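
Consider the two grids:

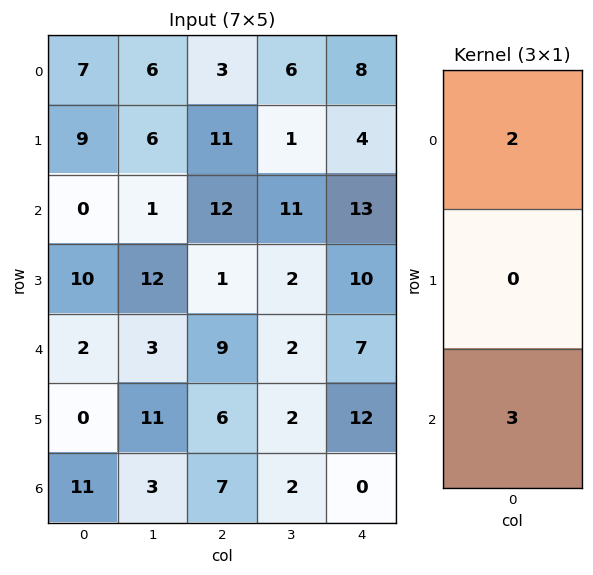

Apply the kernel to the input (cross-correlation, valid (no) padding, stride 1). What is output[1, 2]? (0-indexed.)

25

The receptive field on the input at this output position is [11 / 12 / 1]. Elementwise product with the kernel and sum: 11·2 + 1·3.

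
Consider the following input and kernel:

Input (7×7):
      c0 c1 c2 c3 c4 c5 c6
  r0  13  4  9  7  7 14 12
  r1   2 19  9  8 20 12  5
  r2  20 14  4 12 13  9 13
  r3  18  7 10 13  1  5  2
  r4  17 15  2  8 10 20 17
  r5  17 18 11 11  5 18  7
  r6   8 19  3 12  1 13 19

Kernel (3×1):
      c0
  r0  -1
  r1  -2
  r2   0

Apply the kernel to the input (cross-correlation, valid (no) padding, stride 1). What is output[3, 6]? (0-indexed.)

The receptive field on the input at this output position is [2 / 17 / 7]. Elementwise product with the kernel and sum: 2·-1 + 17·-2.

-36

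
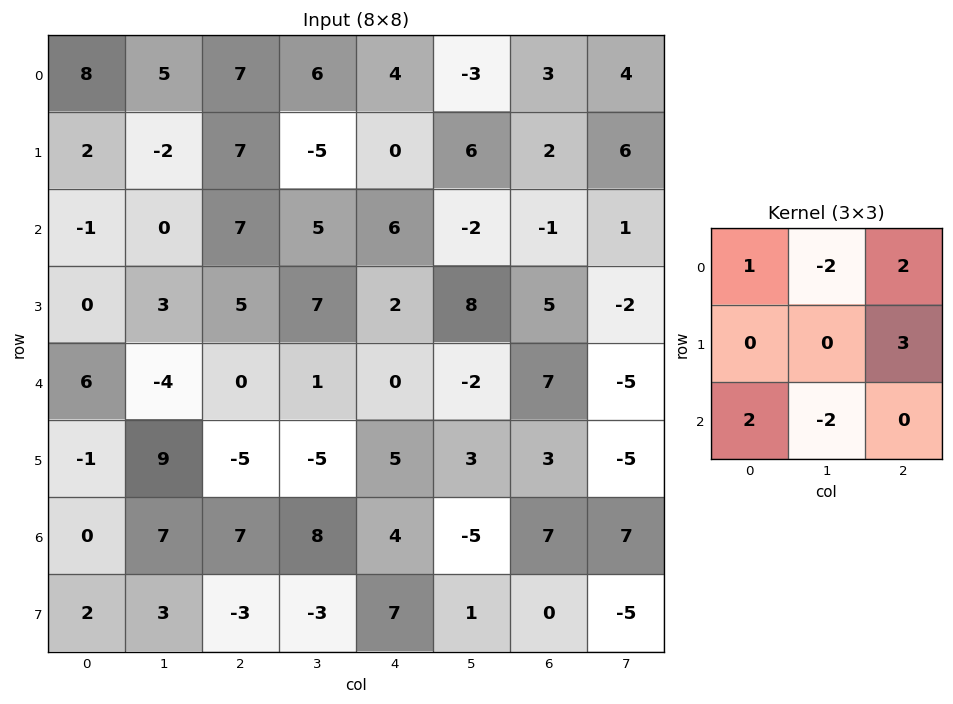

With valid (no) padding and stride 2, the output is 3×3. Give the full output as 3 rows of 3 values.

31 7 38
48 13 27
-15 11 45

Output[0,0]: The receptive field on the input at this output position is [8 5 7 / 2 -2 7 / -1 0 7]. Elementwise product with the kernel and sum: 8·1 + 5·-2 + 7·2 + 7·3 + -1·2 + 0·-2.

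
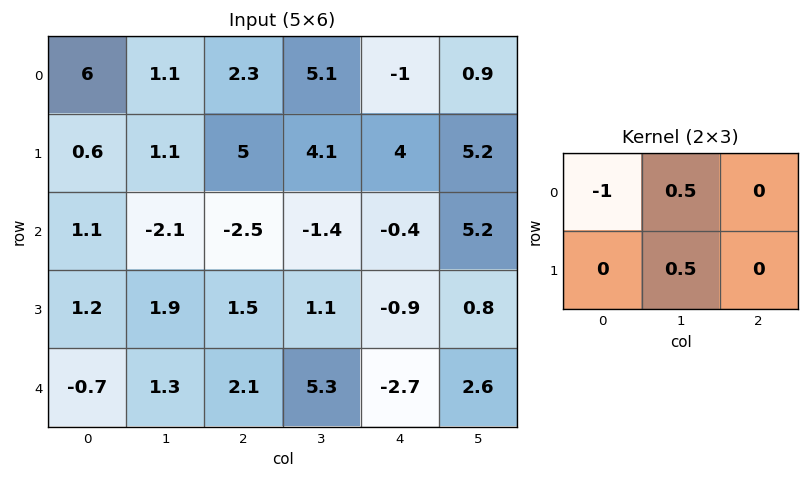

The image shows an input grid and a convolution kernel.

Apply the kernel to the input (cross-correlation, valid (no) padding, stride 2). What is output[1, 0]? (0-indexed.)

-1.2

The receptive field on the input at this output position is [1.1 -2.1 -2.5 / 1.2 1.9 1.5]. Elementwise product with the kernel and sum: 1.1·-1 + -2.1·0.5 + 1.9·0.5.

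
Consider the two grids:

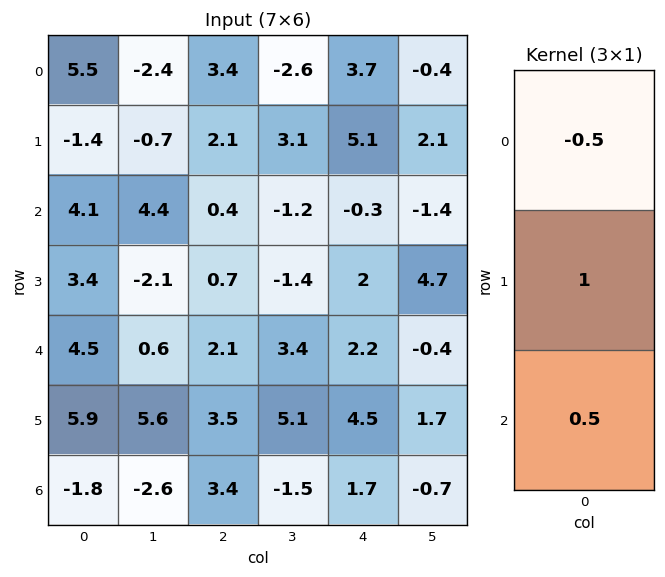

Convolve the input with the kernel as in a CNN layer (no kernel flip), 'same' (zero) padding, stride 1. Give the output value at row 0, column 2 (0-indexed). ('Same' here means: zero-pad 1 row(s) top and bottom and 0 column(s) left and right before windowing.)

4.45

The receptive field on the zero-padded input at this output position is [0 / 3.4 / 2.1]. Elementwise product with the kernel and sum: 0·-0.5 + 3.4·1 + 2.1·0.5.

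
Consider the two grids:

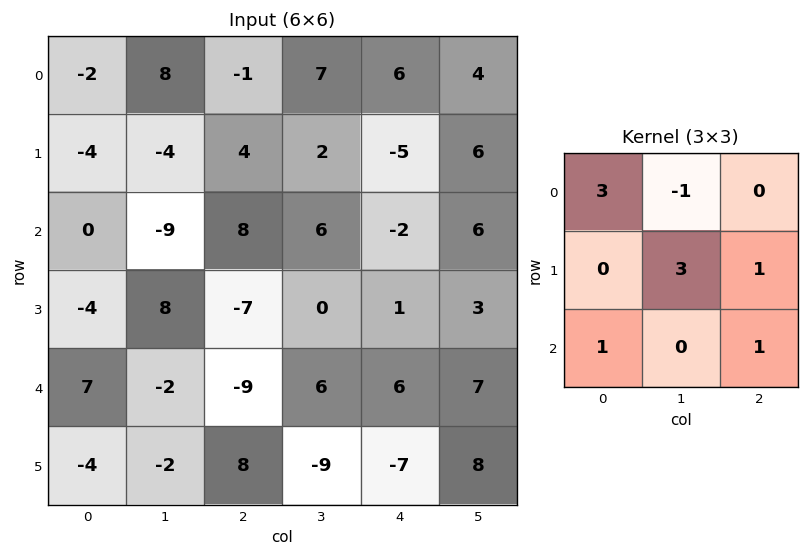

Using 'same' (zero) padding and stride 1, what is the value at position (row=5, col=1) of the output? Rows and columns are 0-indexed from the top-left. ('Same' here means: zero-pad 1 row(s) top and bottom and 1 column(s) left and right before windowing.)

The receptive field on the zero-padded input at this output position is [7 -2 -9 / -4 -2 8 / 0 0 0]. Elementwise product with the kernel and sum: 7·3 + -2·-1 + -2·3 + 8·1 + 0·1 + 0·1.

25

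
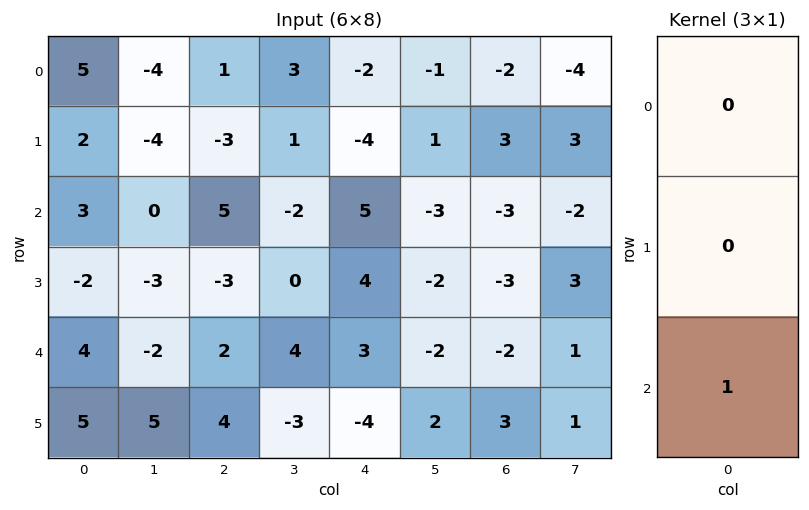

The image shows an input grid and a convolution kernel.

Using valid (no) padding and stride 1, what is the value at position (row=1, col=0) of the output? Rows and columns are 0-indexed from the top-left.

The receptive field on the input at this output position is [2 / 3 / -2]. Elementwise product with the kernel and sum: -2·1.

-2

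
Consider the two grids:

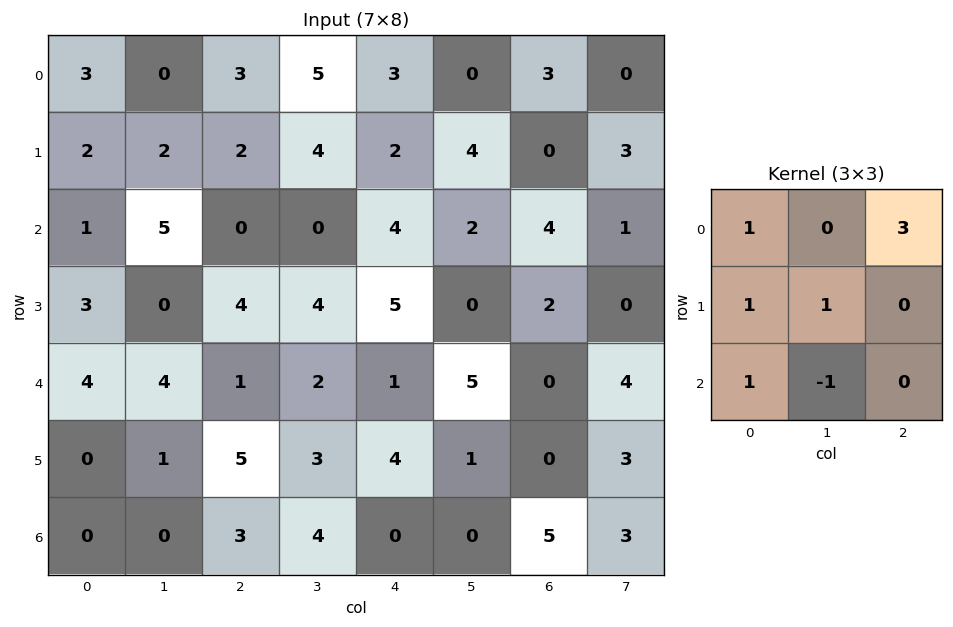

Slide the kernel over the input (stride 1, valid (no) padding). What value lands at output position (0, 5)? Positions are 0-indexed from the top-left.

2

The receptive field on the input at this output position is [0 3 0 / 4 0 3 / 2 4 1]. Elementwise product with the kernel and sum: 0·1 + 0·3 + 4·1 + 0·1 + 2·1 + 4·-1.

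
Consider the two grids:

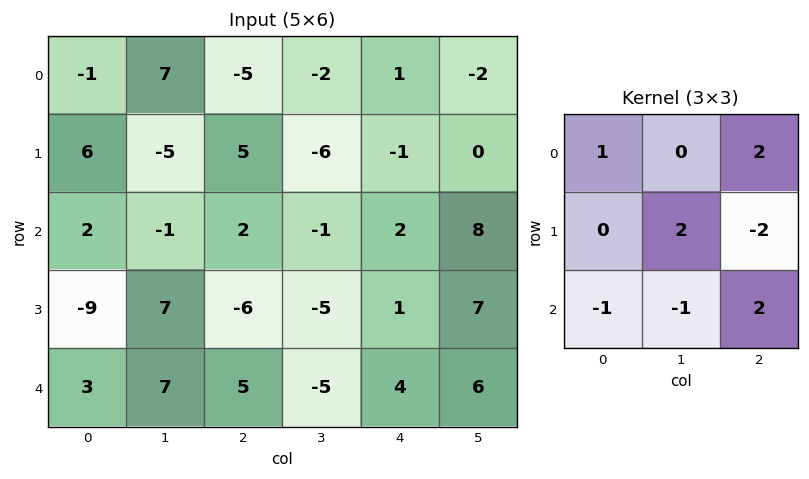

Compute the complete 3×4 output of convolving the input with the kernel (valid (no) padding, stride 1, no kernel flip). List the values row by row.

-28 22 -10 7
0 -22 10 0
32 -27 2 16

Output[0,0]: The receptive field on the input at this output position is [-1 7 -5 / 6 -5 5 / 2 -1 2]. Elementwise product with the kernel and sum: -1·1 + -5·2 + -5·2 + 5·-2 + 2·-1 + -1·-1 + 2·2.
Output[0,1]: The receptive field on the input at this output position is [7 -5 -2 / -5 5 -6 / -1 2 -1]. Elementwise product with the kernel and sum: 7·1 + -2·2 + 5·2 + -6·-2 + -1·-1 + 2·-1 + -1·2.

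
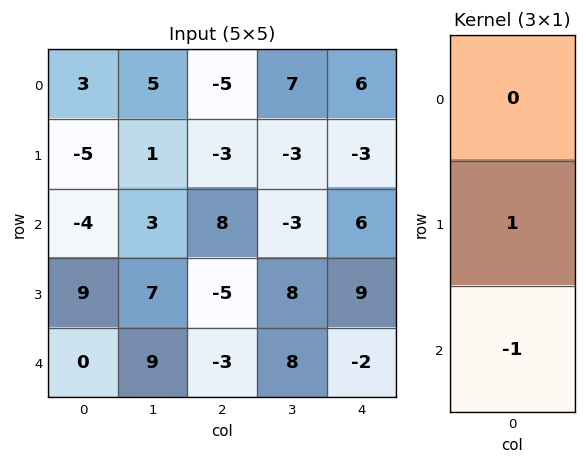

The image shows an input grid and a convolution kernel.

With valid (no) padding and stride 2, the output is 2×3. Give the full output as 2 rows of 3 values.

Output[0,0]: The receptive field on the input at this output position is [3 / -5 / -4]. Elementwise product with the kernel and sum: -5·1 + -4·-1.
Output[0,1]: The receptive field on the input at this output position is [-5 / -3 / 8]. Elementwise product with the kernel and sum: -3·1 + 8·-1.

-1 -11 -9
9 -2 11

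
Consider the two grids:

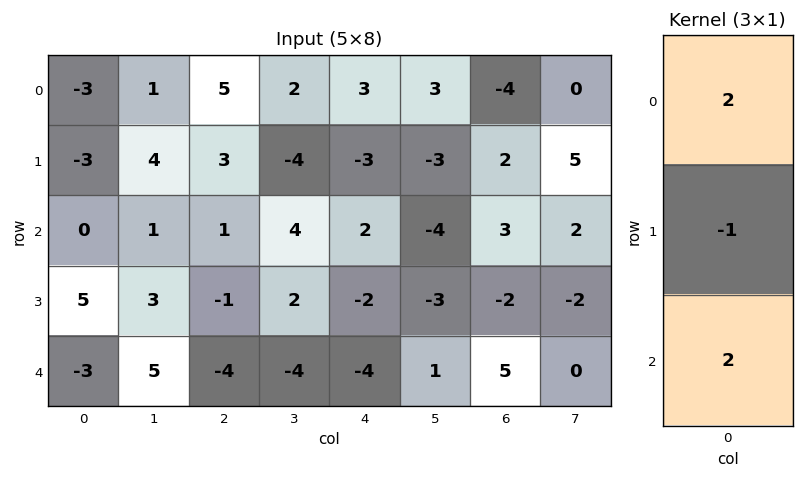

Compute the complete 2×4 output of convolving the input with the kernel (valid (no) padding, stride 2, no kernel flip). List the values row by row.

Output[0,0]: The receptive field on the input at this output position is [-3 / -3 / 0]. Elementwise product with the kernel and sum: -3·2 + -3·-1 + 0·2.

-3 9 13 -4
-11 -5 -2 18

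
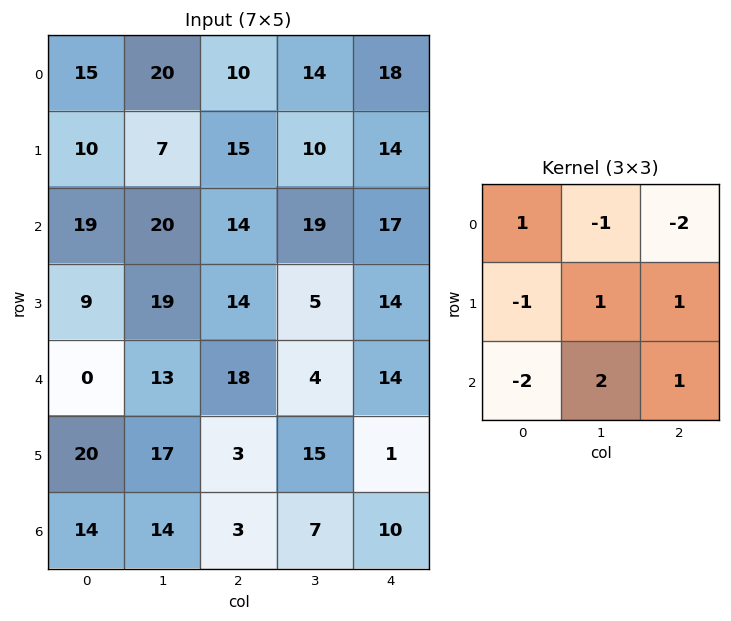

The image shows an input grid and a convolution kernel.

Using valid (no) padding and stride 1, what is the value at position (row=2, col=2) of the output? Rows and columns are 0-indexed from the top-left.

The receptive field on the input at this output position is [14 19 17 / 14 5 14 / 18 4 14]. Elementwise product with the kernel and sum: 14·1 + 19·-1 + 17·-2 + 14·-1 + 5·1 + 14·1 + 18·-2 + 4·2 + 14·1.

-48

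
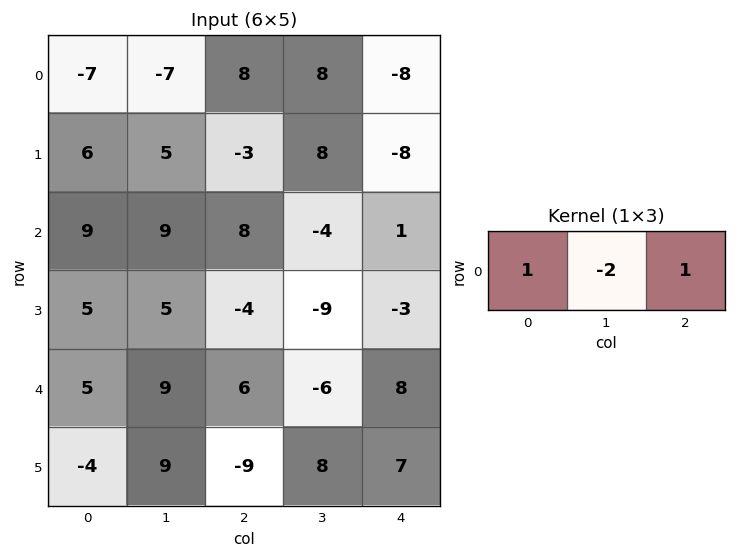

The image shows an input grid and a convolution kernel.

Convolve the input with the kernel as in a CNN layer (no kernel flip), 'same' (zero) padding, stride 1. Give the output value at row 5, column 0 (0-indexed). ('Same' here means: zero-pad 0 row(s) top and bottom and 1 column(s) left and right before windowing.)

17

The receptive field on the zero-padded input at this output position is [0 -4 9]. Elementwise product with the kernel and sum: 0·1 + -4·-2 + 9·1.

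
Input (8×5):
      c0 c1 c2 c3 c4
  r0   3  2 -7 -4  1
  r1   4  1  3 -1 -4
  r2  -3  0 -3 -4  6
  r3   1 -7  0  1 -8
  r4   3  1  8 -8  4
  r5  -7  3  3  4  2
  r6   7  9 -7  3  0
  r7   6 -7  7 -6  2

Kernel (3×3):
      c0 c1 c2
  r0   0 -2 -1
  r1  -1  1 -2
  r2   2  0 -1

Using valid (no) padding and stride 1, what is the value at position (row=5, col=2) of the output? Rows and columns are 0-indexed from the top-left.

The receptive field on the input at this output position is [3 4 2 / -7 3 0 / 7 -6 2]. Elementwise product with the kernel and sum: 4·-2 + 2·-1 + -7·-1 + 3·1 + 0·-2 + 7·2 + 2·-1.

12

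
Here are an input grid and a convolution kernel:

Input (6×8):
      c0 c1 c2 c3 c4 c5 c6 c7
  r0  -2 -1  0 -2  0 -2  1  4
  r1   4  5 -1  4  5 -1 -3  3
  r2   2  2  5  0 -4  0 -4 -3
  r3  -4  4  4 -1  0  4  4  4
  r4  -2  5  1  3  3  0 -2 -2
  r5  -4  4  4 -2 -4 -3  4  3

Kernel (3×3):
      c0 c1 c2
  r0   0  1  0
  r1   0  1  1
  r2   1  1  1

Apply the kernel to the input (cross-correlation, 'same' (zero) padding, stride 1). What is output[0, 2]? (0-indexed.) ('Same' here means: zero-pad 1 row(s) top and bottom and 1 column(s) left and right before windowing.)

6

The receptive field on the zero-padded input at this output position is [0 0 0 / -1 0 -2 / 5 -1 4]. Elementwise product with the kernel and sum: 0·1 + 0·1 + -2·1 + 5·1 + -1·1 + 4·1.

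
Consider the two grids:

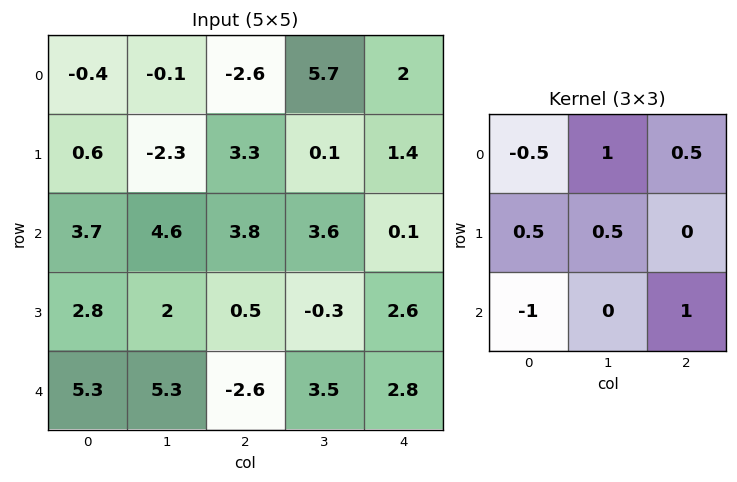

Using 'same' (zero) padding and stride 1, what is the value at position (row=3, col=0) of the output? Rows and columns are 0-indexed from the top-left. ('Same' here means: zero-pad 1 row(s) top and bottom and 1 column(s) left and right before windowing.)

The receptive field on the zero-padded input at this output position is [0 3.7 4.6 / 0 2.8 2 / 0 5.3 5.3]. Elementwise product with the kernel and sum: 0·-0.5 + 3.7·1 + 4.6·0.5 + 0·0.5 + 2.8·0.5 + 0·-1 + 5.3·1.

12.7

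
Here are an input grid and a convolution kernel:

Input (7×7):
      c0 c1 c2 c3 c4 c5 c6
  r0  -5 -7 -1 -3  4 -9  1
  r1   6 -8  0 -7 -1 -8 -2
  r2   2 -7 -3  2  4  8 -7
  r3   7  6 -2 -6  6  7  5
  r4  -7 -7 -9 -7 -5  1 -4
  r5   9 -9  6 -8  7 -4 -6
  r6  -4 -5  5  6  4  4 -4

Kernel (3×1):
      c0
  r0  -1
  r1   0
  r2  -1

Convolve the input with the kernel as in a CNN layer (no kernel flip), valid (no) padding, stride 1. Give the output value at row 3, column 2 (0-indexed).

-4

The receptive field on the input at this output position is [-2 / -9 / 6]. Elementwise product with the kernel and sum: -2·-1 + 6·-1.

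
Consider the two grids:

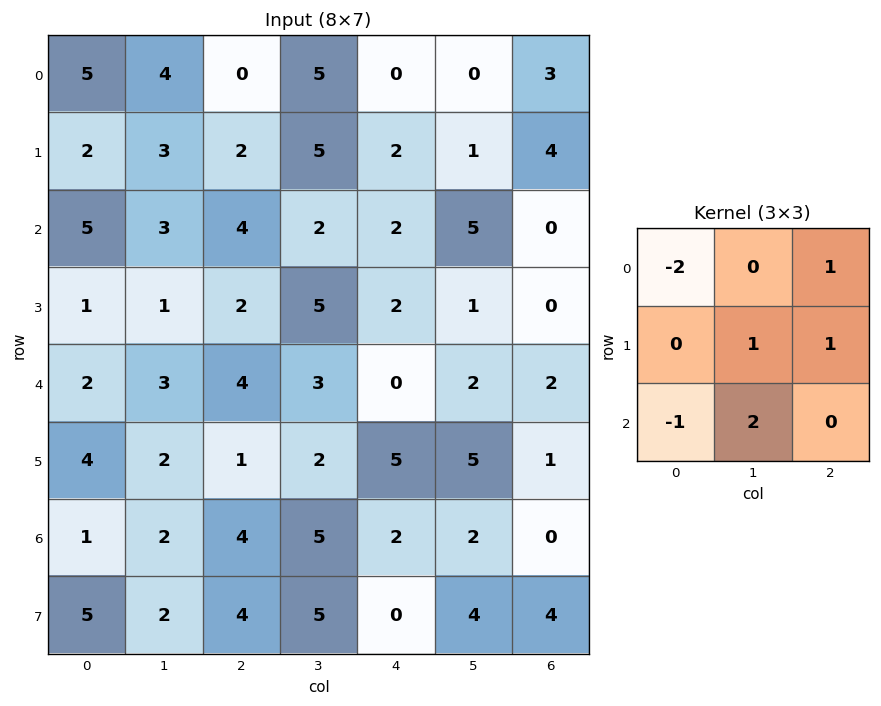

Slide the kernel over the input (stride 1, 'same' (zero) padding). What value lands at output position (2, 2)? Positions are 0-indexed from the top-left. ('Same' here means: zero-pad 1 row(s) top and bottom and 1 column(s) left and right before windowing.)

The receptive field on the zero-padded input at this output position is [3 2 5 / 3 4 2 / 1 2 5]. Elementwise product with the kernel and sum: 3·-2 + 5·1 + 4·1 + 2·1 + 1·-1 + 2·2.

8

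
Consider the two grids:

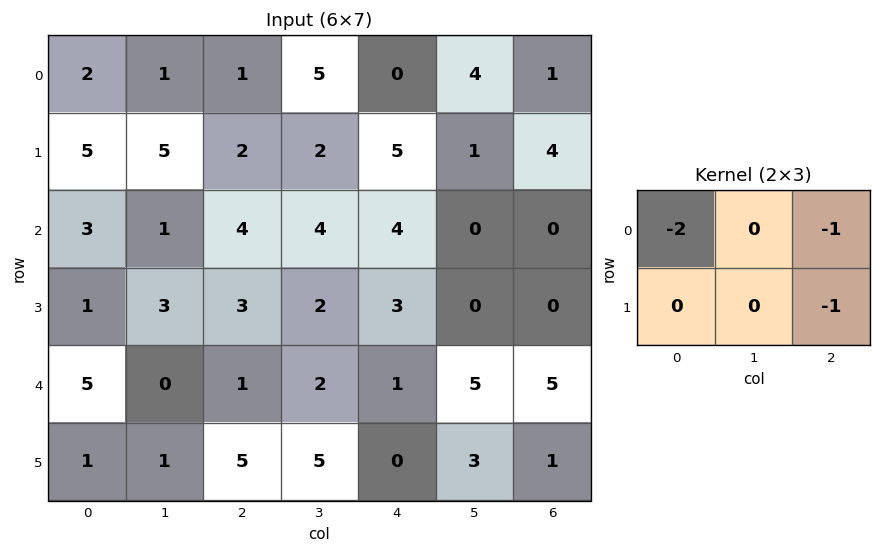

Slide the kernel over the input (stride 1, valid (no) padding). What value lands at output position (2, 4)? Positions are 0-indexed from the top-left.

The receptive field on the input at this output position is [4 0 0 / 3 0 0]. Elementwise product with the kernel and sum: 4·-2 + 0·-1 + 0·-1.

-8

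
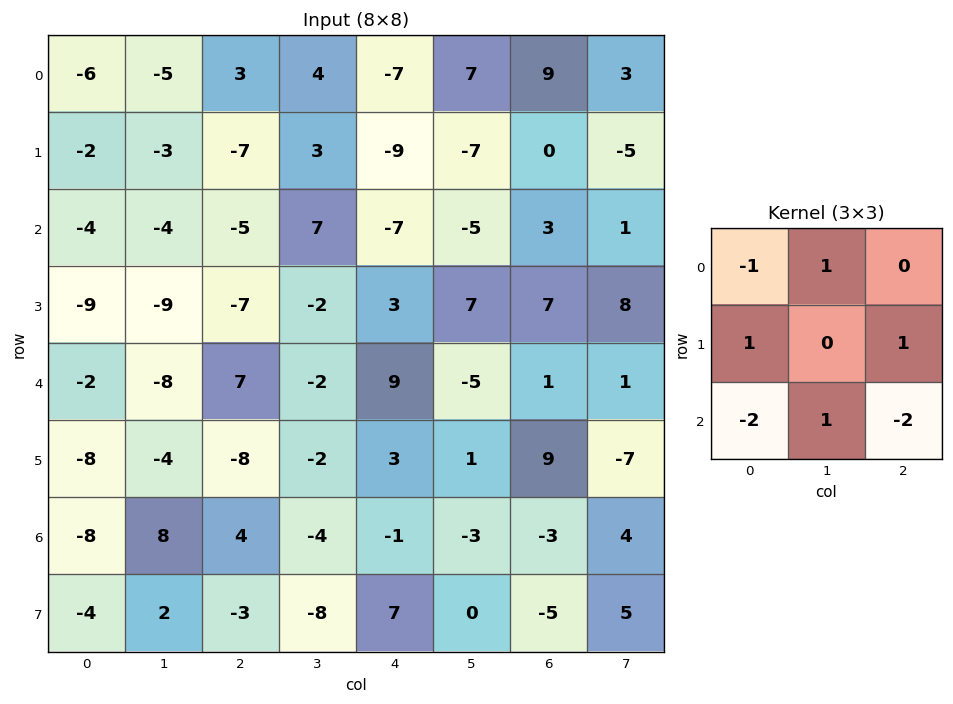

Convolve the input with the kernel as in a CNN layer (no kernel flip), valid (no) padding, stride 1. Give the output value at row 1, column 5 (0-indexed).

The receptive field on the input at this output position is [-7 0 -5 / -5 3 1 / 7 7 8]. Elementwise product with the kernel and sum: -7·-1 + 0·1 + -5·1 + 1·1 + 7·-2 + 7·1 + 8·-2.

-20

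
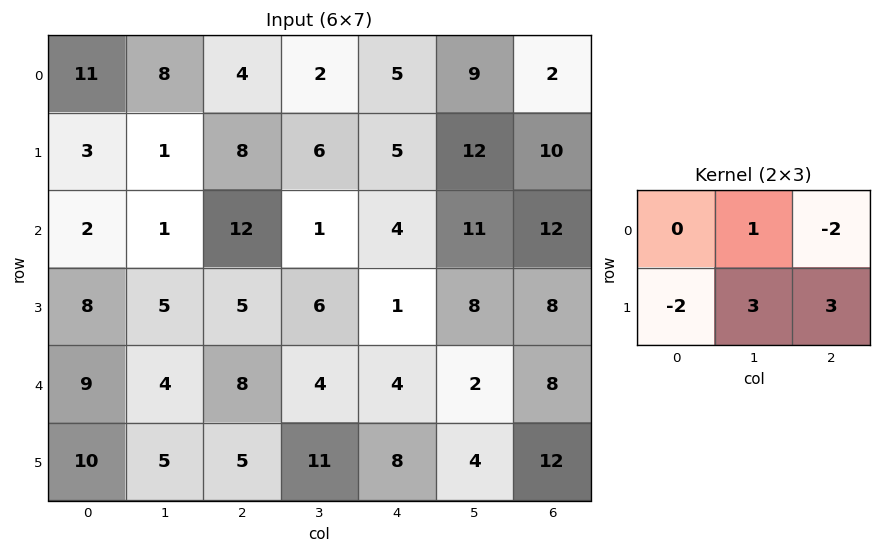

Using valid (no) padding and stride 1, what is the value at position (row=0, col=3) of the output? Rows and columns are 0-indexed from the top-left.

26

The receptive field on the input at this output position is [2 5 9 / 6 5 12]. Elementwise product with the kernel and sum: 5·1 + 9·-2 + 6·-2 + 5·3 + 12·3.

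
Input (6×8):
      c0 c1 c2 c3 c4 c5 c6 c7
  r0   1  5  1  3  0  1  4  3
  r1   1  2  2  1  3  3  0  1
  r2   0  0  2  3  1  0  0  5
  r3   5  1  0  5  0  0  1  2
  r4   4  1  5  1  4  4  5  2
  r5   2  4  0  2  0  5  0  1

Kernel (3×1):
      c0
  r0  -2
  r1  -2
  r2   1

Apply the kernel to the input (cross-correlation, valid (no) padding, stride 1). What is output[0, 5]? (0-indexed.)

-8

The receptive field on the input at this output position is [1 / 3 / 0]. Elementwise product with the kernel and sum: 1·-2 + 3·-2 + 0·1.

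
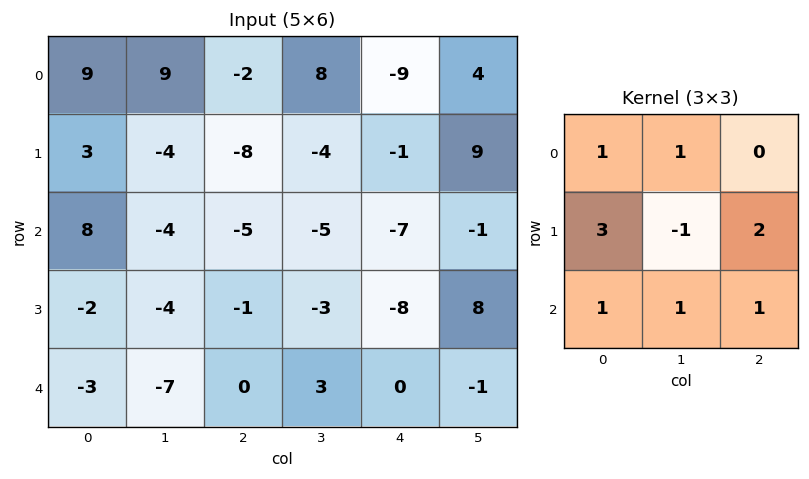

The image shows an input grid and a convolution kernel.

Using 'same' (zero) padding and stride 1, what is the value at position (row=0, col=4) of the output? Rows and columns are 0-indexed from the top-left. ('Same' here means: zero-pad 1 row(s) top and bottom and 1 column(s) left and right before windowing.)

The receptive field on the zero-padded input at this output position is [0 0 0 / 8 -9 4 / -4 -1 9]. Elementwise product with the kernel and sum: 0·1 + 0·1 + 8·3 + -9·-1 + 4·2 + -4·1 + -1·1 + 9·1.

45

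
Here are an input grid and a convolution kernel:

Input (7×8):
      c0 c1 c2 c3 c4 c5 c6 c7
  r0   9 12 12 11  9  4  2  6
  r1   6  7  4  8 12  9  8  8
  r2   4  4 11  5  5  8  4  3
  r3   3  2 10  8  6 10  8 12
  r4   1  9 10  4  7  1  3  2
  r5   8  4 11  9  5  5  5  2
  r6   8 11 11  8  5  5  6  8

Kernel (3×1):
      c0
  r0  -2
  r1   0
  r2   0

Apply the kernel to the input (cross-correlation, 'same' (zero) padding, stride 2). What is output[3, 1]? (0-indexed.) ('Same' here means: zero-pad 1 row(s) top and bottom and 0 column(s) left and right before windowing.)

The receptive field on the zero-padded input at this output position is [11 / 11 / 0]. Elementwise product with the kernel and sum: 11·-2.

-22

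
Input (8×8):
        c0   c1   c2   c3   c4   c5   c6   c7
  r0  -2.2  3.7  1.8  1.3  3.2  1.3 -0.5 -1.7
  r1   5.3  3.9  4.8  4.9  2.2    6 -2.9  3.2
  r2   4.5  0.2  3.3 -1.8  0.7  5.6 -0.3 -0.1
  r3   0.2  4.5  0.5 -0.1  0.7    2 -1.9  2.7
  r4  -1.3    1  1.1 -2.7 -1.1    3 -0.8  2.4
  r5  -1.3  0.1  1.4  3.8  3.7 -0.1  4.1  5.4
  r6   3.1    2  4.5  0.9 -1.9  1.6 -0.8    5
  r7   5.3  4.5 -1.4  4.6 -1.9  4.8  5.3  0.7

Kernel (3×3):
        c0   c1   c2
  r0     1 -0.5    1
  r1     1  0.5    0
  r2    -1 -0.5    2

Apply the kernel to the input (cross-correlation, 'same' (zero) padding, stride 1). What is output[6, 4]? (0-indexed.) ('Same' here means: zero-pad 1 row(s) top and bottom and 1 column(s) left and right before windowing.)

7.75

The receptive field on the zero-padded input at this output position is [3.8 3.7 -0.1 / 0.9 -1.9 1.6 / 4.6 -1.9 4.8]. Elementwise product with the kernel and sum: 3.8·1 + 3.7·-0.5 + -0.1·1 + 0.9·1 + -1.9·0.5 + 4.6·-1 + -1.9·-0.5 + 4.8·2.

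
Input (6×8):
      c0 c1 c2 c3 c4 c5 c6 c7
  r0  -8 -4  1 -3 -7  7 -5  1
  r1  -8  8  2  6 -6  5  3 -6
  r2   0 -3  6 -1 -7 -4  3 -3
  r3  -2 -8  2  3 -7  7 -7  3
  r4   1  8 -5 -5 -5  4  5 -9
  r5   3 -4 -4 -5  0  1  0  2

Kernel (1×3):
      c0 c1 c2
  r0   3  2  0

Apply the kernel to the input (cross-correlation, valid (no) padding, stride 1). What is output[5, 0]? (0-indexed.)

The receptive field on the input at this output position is [3 -4 -4]. Elementwise product with the kernel and sum: 3·3 + -4·2.

1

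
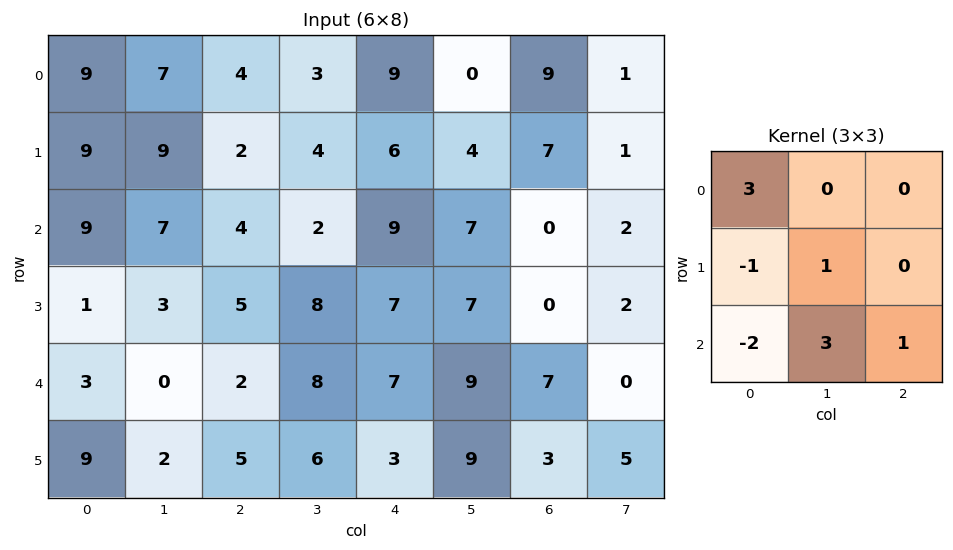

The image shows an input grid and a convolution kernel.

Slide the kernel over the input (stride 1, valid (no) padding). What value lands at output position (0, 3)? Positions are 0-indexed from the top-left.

The receptive field on the input at this output position is [3 9 0 / 4 6 4 / 2 9 7]. Elementwise product with the kernel and sum: 3·3 + 4·-1 + 6·1 + 2·-2 + 9·3 + 7·1.

41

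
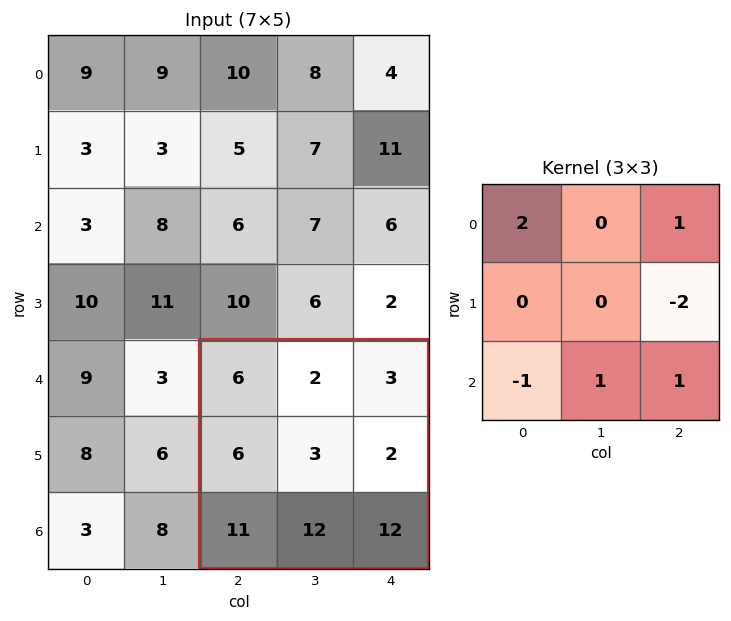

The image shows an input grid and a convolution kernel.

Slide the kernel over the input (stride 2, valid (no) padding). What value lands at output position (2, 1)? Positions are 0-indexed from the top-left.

The receptive field on the input at this output position is [6 2 3 / 6 3 2 / 11 12 12]. Elementwise product with the kernel and sum: 6·2 + 3·1 + 2·-2 + 11·-1 + 12·1 + 12·1.

24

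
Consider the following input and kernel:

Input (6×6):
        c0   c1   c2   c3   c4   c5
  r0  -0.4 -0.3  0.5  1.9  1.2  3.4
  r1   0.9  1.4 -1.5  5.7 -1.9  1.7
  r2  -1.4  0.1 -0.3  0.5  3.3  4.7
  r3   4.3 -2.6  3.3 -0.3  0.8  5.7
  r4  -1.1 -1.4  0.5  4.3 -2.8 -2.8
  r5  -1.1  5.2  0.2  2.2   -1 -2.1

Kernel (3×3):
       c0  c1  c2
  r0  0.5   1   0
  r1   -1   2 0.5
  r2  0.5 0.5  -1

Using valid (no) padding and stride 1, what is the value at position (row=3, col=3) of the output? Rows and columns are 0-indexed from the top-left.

-7.95

The receptive field on the input at this output position is [-0.3 0.8 5.7 / 4.3 -2.8 -2.8 / 2.2 -1 -2.1]. Elementwise product with the kernel and sum: -0.3·0.5 + 0.8·1 + 4.3·-1 + -2.8·2 + -2.8·0.5 + 2.2·0.5 + -1·0.5 + -2.1·-1.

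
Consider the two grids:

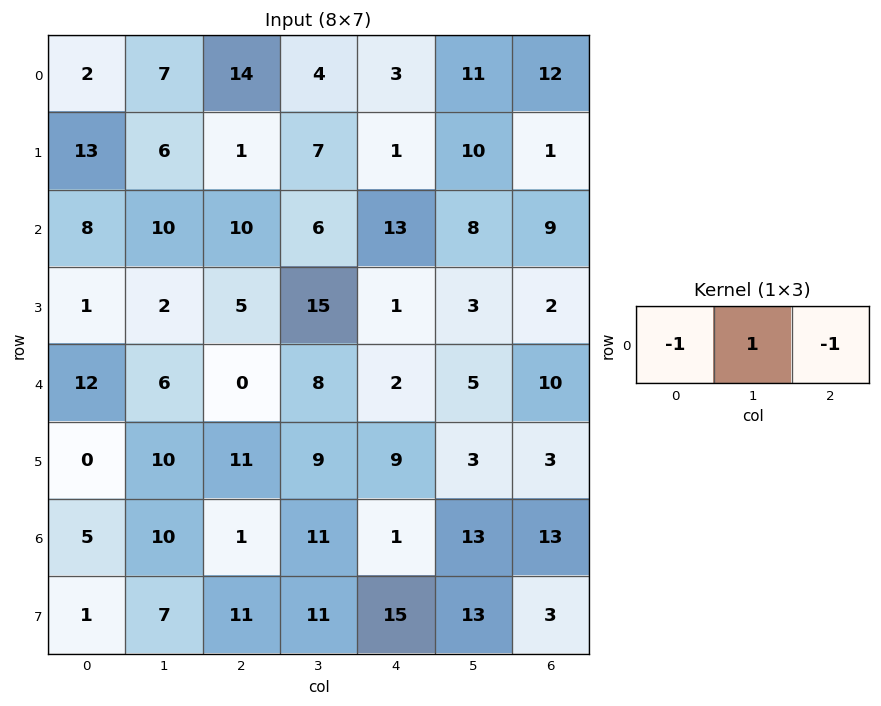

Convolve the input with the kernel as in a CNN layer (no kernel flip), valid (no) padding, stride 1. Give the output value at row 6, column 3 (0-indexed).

The receptive field on the input at this output position is [11 1 13]. Elementwise product with the kernel and sum: 11·-1 + 1·1 + 13·-1.

-23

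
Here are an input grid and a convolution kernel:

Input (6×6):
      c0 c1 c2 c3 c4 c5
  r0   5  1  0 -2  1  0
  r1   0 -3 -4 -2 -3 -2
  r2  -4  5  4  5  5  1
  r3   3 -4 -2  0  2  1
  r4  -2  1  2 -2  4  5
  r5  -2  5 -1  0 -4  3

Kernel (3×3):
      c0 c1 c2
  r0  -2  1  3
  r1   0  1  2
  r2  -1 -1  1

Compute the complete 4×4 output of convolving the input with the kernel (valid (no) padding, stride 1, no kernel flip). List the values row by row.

Output[0,0]: The receptive field on the input at this output position is [5 1 0 / 0 -3 -4 / -4 5 4]. Elementwise product with the kernel and sum: 5·-2 + 1·1 + 0·3 + -3·1 + -4·2 + -4·-1 + 5·-1 + 4·1.

-17 -20 -11 -11
-3 16 16 1
20 2 20 5
-15 0 13 26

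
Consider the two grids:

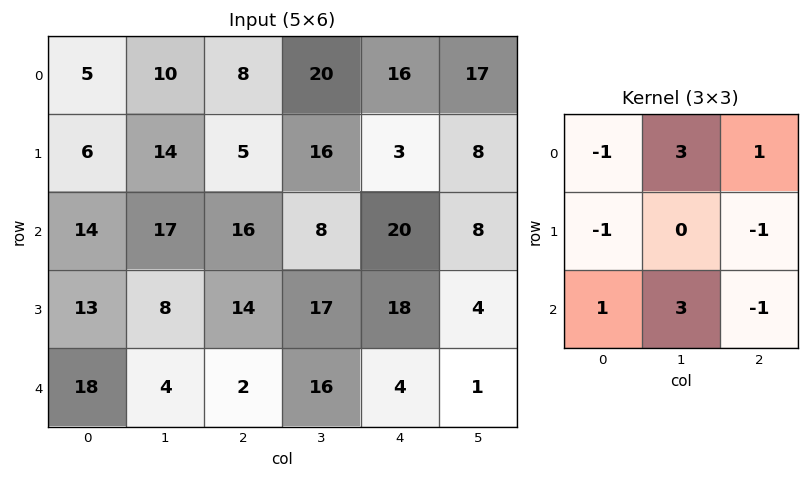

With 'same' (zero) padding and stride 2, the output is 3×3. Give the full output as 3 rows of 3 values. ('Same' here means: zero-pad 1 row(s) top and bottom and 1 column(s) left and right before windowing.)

Output[0,0]: The receptive field on the zero-padded input at this output position is [0 0 0 / 0 5 10 / 0 6 14]. Elementwise product with the kernel and sum: 0·-1 + 0·3 + 0·1 + 0·-1 + 10·-1 + 0·1 + 6·3 + 14·-1.
Output[0,1]: The receptive field on the zero-padded input at this output position is [0 0 0 / 10 8 20 / 14 5 16]. Elementwise product with the kernel and sum: 0·-1 + 0·3 + 0·1 + 10·-1 + 20·-1 + 14·1 + 5·3 + 16·-1.

-6 -17 -20
46 25 52
43 31 24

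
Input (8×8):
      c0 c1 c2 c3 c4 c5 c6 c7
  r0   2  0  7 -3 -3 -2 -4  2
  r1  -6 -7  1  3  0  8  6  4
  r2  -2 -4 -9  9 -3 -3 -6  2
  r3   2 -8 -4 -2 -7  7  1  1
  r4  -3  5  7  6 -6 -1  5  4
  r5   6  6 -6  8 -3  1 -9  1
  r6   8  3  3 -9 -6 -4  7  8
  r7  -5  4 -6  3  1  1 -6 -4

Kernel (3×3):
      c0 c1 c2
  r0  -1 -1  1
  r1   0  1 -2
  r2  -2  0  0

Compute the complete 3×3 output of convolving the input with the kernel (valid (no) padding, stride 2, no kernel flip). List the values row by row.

0 14 3
3 -5 17
7 -11 43

Output[0,0]: The receptive field on the input at this output position is [2 0 7 / -6 -7 1 / -2 -4 -9]. Elementwise product with the kernel and sum: 2·-1 + 0·-1 + 7·1 + -7·1 + 1·-2 + -2·-2.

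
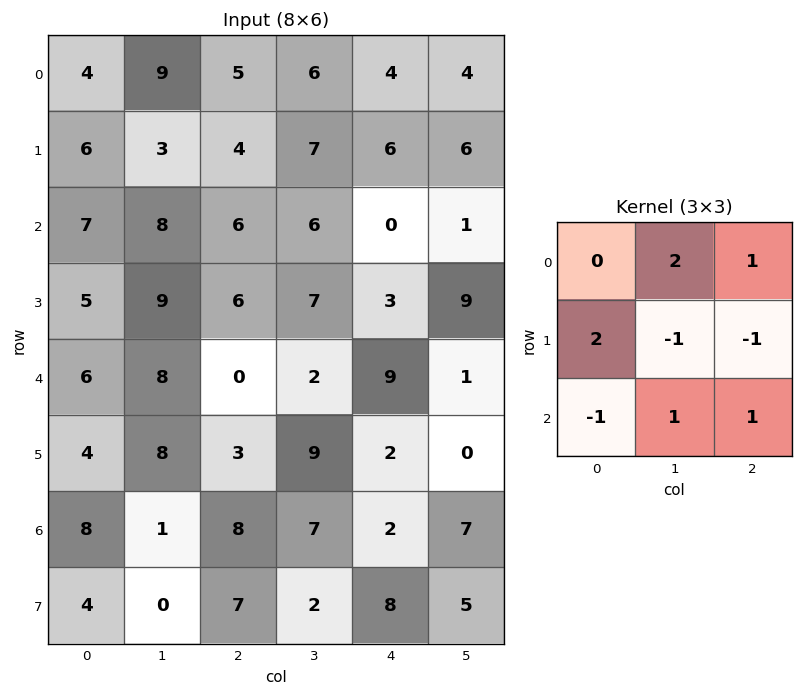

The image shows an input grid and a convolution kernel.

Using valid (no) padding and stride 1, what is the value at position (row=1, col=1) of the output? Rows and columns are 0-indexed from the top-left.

23

The receptive field on the input at this output position is [3 4 7 / 8 6 6 / 9 6 7]. Elementwise product with the kernel and sum: 4·2 + 7·1 + 8·2 + 6·-1 + 6·-1 + 9·-1 + 6·1 + 7·1.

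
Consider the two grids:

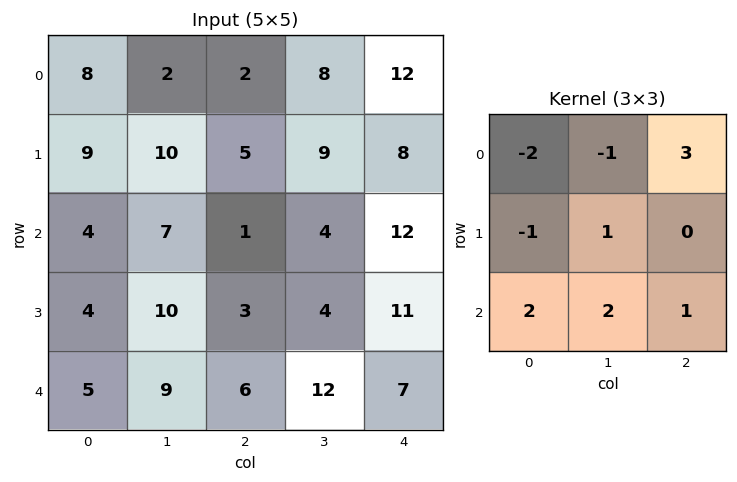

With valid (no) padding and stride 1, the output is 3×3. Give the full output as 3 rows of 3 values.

Output[0,0]: The receptive field on the input at this output position is [8 2 2 / 9 10 5 / 4 7 1]. Elementwise product with the kernel and sum: 8·-2 + 2·-1 + 2·3 + 9·-1 + 10·1 + 4·2 + 7·2 + 1·1.

12 33 50
21 26 33
28 32 74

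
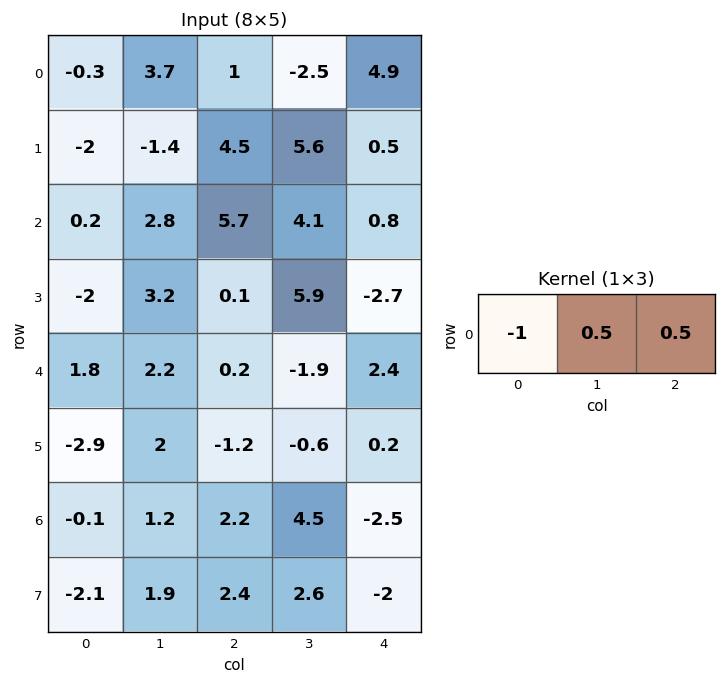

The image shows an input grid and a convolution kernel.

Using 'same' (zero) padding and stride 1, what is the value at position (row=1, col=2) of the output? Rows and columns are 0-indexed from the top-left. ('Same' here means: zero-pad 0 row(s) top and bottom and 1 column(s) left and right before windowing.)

6.45

The receptive field on the zero-padded input at this output position is [-1.4 4.5 5.6]. Elementwise product with the kernel and sum: -1.4·-1 + 4.5·0.5 + 5.6·0.5.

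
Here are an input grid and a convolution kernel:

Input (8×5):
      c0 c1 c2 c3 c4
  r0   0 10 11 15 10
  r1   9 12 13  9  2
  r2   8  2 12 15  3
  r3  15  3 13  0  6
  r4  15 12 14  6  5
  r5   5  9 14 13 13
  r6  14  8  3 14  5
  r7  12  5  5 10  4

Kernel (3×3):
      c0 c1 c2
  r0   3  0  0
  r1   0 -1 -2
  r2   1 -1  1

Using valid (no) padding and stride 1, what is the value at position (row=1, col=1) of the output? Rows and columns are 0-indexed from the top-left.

The receptive field on the input at this output position is [12 13 9 / 2 12 15 / 3 13 0]. Elementwise product with the kernel and sum: 12·3 + 12·-1 + 15·-2 + 3·1 + 13·-1 + 0·1.

-16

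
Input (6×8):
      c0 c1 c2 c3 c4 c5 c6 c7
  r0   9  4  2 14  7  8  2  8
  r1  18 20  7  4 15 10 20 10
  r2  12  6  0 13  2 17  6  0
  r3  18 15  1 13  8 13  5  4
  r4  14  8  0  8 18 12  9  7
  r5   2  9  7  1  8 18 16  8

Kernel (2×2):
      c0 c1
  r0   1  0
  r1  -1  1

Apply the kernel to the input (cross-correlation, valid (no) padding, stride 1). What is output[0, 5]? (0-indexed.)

The receptive field on the input at this output position is [8 2 / 10 20]. Elementwise product with the kernel and sum: 8·1 + 10·-1 + 20·1.

18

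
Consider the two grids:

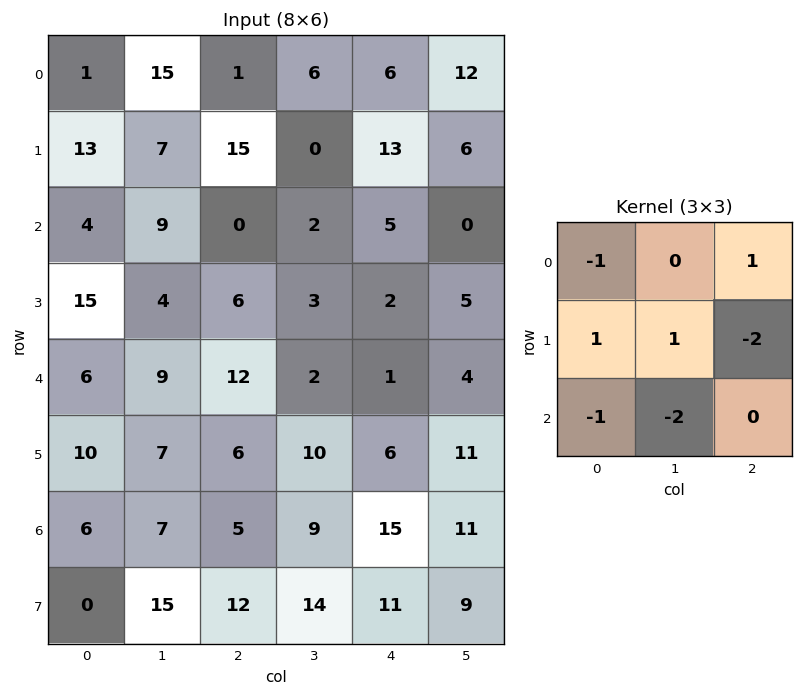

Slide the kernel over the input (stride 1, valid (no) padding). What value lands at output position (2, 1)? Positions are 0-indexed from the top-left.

-36

The receptive field on the input at this output position is [9 0 2 / 4 6 3 / 9 12 2]. Elementwise product with the kernel and sum: 9·-1 + 2·1 + 4·1 + 6·1 + 3·-2 + 9·-1 + 12·-2.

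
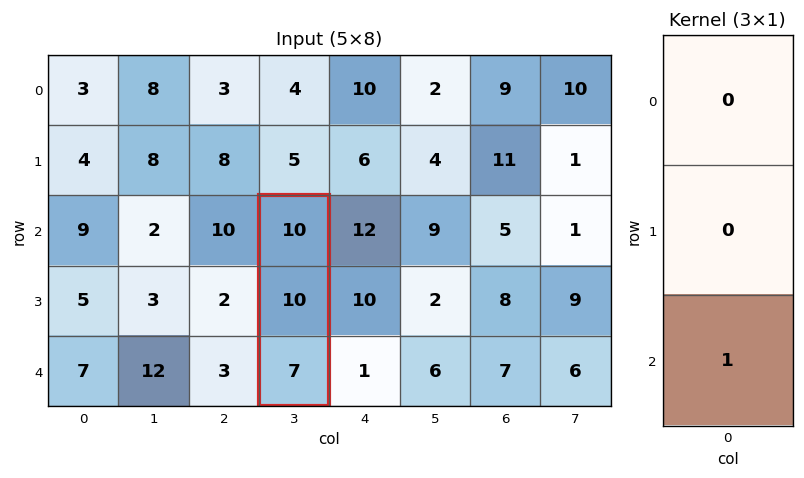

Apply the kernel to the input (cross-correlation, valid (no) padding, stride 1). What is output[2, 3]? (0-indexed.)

7

The receptive field on the input at this output position is [10 / 10 / 7]. Elementwise product with the kernel and sum: 7·1.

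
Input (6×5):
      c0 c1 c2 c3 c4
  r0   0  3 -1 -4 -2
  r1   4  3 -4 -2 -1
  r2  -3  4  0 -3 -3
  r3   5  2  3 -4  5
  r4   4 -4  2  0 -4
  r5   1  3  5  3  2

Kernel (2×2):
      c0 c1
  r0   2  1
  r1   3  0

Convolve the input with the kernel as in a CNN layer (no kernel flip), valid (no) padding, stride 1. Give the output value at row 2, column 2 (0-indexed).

The receptive field on the input at this output position is [0 -3 / 3 -4]. Elementwise product with the kernel and sum: 0·2 + -3·1 + 3·3.

6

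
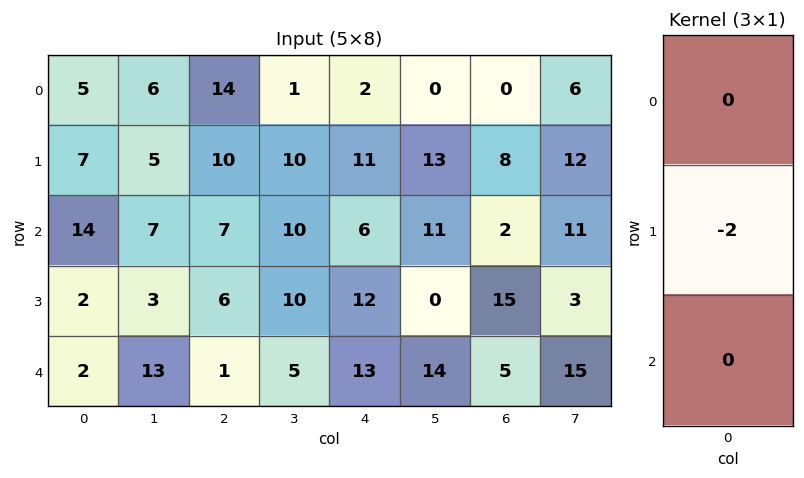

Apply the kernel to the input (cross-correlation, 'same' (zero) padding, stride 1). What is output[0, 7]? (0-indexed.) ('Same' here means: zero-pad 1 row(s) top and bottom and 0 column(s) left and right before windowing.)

-12

The receptive field on the zero-padded input at this output position is [0 / 6 / 12]. Elementwise product with the kernel and sum: 6·-2.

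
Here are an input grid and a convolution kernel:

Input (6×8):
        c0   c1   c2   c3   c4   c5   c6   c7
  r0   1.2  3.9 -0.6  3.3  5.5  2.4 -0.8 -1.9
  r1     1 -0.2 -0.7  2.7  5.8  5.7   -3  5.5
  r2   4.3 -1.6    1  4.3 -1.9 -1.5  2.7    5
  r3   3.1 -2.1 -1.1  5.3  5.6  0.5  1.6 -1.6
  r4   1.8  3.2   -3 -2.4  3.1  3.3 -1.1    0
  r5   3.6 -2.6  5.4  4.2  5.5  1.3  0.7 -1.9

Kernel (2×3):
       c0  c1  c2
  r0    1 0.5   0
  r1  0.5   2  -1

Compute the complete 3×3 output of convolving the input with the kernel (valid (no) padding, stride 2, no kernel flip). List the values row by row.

3.95 0.3 24
1.95 7.6 -0.45
-5.4 1.4 9.4

Output[0,0]: The receptive field on the input at this output position is [1.2 3.9 -0.6 / 1 -0.2 -0.7]. Elementwise product with the kernel and sum: 1.2·1 + 3.9·0.5 + 1·0.5 + -0.2·2 + -0.7·-1.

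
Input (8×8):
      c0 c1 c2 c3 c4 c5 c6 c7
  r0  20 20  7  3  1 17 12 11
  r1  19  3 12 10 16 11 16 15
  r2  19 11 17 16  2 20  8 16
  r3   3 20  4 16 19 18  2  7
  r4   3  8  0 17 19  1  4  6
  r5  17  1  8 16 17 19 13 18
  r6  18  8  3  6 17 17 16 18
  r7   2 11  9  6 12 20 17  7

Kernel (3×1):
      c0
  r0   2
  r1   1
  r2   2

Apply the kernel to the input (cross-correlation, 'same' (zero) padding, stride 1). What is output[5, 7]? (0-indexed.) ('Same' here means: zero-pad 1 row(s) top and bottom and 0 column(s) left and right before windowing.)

66

The receptive field on the zero-padded input at this output position is [6 / 18 / 18]. Elementwise product with the kernel and sum: 6·2 + 18·1 + 18·2.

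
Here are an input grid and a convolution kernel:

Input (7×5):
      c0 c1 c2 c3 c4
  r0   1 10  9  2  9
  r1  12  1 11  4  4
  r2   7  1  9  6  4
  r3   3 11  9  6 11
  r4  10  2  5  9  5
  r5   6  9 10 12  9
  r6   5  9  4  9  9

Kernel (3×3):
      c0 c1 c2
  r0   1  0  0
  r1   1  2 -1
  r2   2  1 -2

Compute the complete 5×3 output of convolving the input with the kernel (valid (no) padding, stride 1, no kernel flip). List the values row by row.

Output[0,0]: The receptive field on the input at this output position is [1 10 9 / 12 1 11 / 7 1 9]. Elementwise product with the kernel and sum: 1·1 + 12·1 + 1·2 + 11·-1 + 7·2 + 1·1 + 9·-2.
Output[0,1]: The receptive field on the input at this output position is [10 9 2 / 1 11 4 / 1 9 6]. Elementwise product with the kernel and sum: 10·1 + 1·1 + 11·2 + 4·-1 + 1·2 + 9·1 + 6·-2.

1 28 40
11 33 30
35 15 28
13 18 41
35 23 29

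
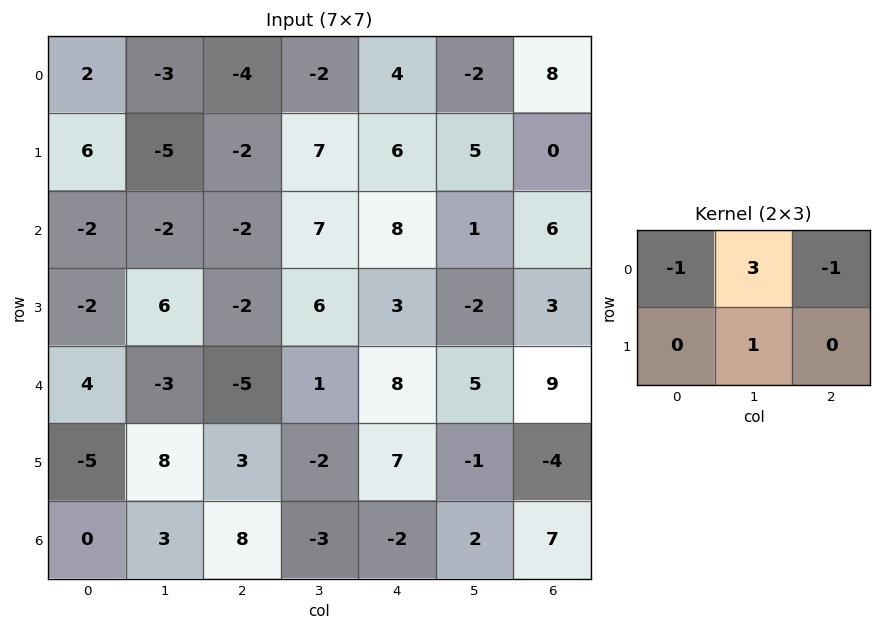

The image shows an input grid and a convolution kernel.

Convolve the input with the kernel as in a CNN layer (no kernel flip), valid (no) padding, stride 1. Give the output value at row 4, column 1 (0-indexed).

-10

The receptive field on the input at this output position is [-3 -5 1 / 8 3 -2]. Elementwise product with the kernel and sum: -3·-1 + -5·3 + 1·-1 + 3·1.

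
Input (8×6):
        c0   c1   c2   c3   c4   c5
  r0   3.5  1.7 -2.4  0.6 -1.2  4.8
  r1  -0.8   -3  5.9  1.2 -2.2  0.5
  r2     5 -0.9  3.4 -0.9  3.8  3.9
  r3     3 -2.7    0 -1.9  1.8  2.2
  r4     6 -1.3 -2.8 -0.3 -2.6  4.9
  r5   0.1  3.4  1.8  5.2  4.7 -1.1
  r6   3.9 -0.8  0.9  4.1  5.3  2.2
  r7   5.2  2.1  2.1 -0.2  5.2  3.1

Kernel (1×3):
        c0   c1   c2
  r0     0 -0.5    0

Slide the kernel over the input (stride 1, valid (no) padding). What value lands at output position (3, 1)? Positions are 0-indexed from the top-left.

The receptive field on the input at this output position is [-2.7 0 -1.9]. Elementwise product with the kernel and sum: 0·-0.5.

0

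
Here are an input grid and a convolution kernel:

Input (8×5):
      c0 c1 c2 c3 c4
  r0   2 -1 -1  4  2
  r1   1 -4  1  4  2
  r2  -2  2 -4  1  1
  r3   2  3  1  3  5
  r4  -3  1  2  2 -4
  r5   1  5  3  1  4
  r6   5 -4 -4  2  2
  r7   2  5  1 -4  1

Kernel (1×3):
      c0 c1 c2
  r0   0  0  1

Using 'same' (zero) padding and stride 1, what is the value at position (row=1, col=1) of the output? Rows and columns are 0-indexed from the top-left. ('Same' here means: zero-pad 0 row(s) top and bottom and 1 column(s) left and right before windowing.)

The receptive field on the zero-padded input at this output position is [1 -4 1]. Elementwise product with the kernel and sum: 1·1.

1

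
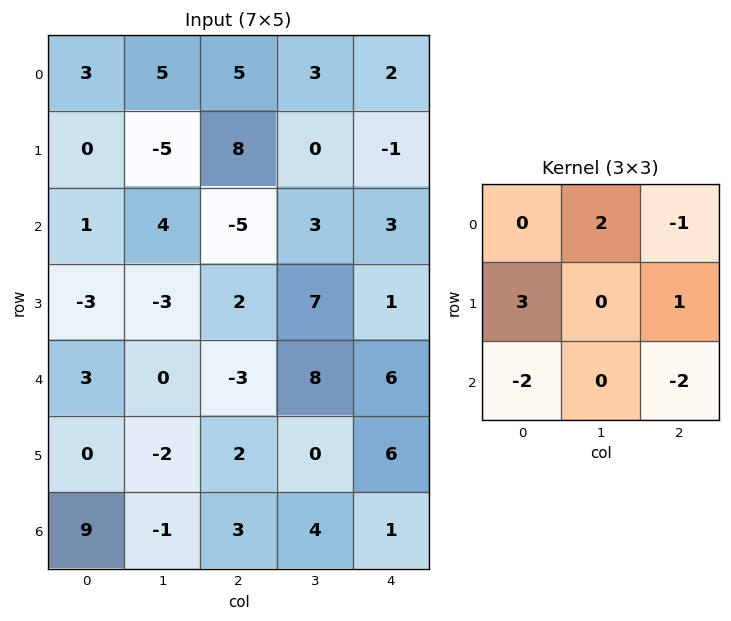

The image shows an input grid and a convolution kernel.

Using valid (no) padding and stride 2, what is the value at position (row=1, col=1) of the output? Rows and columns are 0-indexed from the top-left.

4

The receptive field on the input at this output position is [-5 3 3 / 2 7 1 / -3 8 6]. Elementwise product with the kernel and sum: 3·2 + 3·-1 + 2·3 + 1·1 + -3·-2 + 6·-2.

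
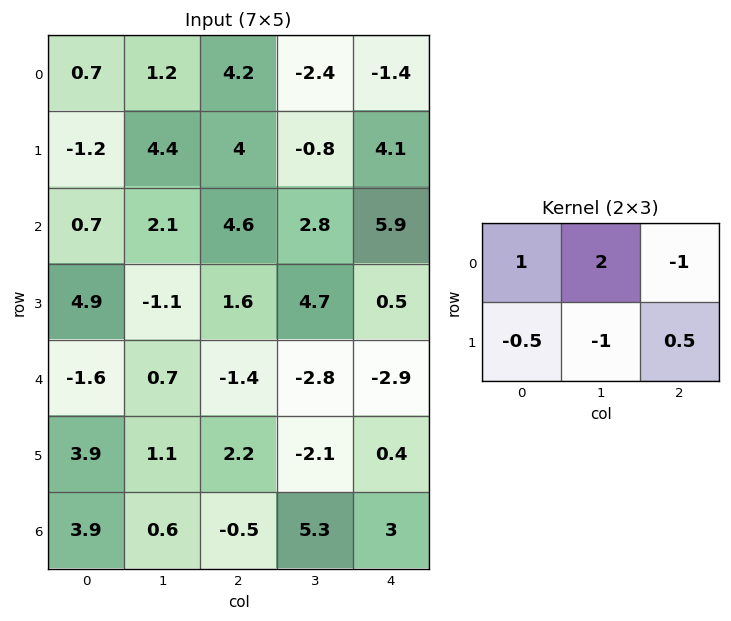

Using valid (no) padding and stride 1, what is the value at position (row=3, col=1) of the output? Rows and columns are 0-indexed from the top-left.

-2.95

The receptive field on the input at this output position is [-1.1 1.6 4.7 / 0.7 -1.4 -2.8]. Elementwise product with the kernel and sum: -1.1·1 + 1.6·2 + 4.7·-1 + 0.7·-0.5 + -1.4·-1 + -2.8·0.5.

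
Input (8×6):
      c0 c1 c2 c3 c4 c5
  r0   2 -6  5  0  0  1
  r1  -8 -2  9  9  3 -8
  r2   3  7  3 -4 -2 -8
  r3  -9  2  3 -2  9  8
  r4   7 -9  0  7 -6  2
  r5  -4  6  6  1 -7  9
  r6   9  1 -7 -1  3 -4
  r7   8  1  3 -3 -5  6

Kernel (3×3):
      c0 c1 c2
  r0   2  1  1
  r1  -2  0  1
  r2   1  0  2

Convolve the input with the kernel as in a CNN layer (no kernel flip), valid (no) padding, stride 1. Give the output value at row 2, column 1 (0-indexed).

12

The receptive field on the input at this output position is [7 3 -4 / 2 3 -2 / -9 0 7]. Elementwise product with the kernel and sum: 7·2 + 3·1 + -4·1 + 2·-2 + -2·1 + -9·1 + 7·2.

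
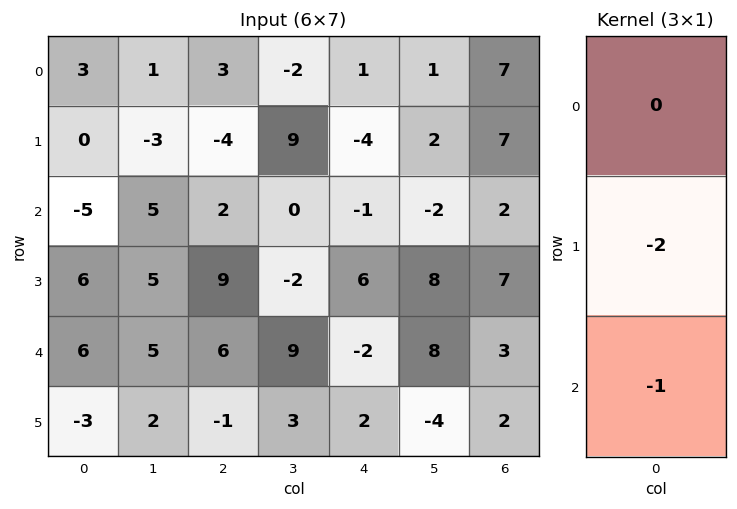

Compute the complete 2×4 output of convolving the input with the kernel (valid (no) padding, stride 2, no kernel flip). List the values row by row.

Output[0,0]: The receptive field on the input at this output position is [3 / 0 / -5]. Elementwise product with the kernel and sum: 0·-2 + -5·-1.
Output[0,1]: The receptive field on the input at this output position is [3 / -4 / 2]. Elementwise product with the kernel and sum: -4·-2 + 2·-1.

5 6 9 -16
-18 -24 -10 -17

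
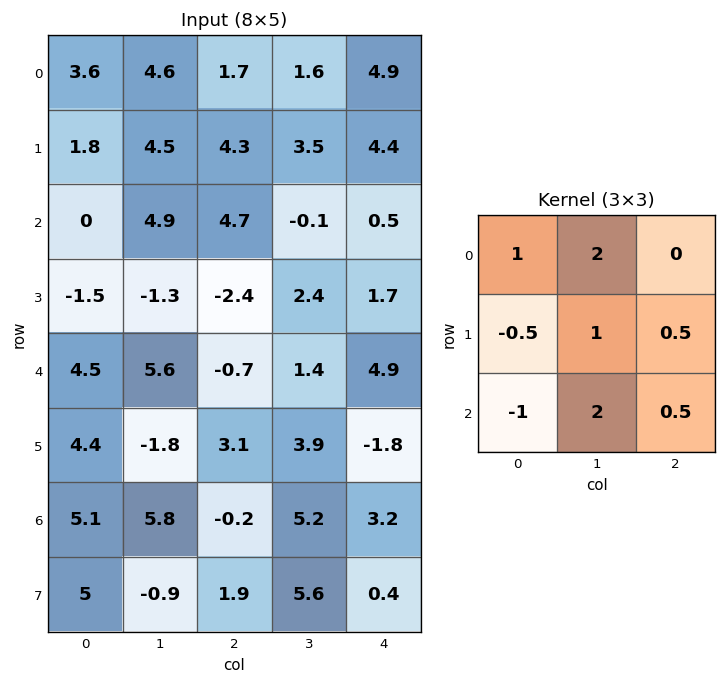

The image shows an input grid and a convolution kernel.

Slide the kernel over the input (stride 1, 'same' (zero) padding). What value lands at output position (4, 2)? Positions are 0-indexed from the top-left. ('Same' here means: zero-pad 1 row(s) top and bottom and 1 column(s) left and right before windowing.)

1.05

The receptive field on the zero-padded input at this output position is [-1.3 -2.4 2.4 / 5.6 -0.7 1.4 / -1.8 3.1 3.9]. Elementwise product with the kernel and sum: -1.3·1 + -2.4·2 + 5.6·-0.5 + -0.7·1 + 1.4·0.5 + -1.8·-1 + 3.1·2 + 3.9·0.5.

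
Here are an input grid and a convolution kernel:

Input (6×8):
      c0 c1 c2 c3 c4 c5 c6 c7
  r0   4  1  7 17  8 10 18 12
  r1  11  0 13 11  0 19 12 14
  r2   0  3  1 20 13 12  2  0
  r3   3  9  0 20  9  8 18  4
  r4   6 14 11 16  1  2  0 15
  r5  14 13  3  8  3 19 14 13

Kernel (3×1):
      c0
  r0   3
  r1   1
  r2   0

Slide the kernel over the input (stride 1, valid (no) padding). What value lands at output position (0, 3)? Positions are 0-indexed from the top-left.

62

The receptive field on the input at this output position is [17 / 11 / 20]. Elementwise product with the kernel and sum: 17·3 + 11·1.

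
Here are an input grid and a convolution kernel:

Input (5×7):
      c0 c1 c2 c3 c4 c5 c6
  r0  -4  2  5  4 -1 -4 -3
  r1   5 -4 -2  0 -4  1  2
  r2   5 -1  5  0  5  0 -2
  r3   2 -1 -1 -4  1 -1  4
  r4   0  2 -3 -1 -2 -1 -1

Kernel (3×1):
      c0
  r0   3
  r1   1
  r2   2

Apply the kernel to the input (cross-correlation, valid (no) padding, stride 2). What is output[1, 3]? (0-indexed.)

The receptive field on the input at this output position is [-2 / 4 / -1]. Elementwise product with the kernel and sum: -2·3 + 4·1 + -1·2.

-4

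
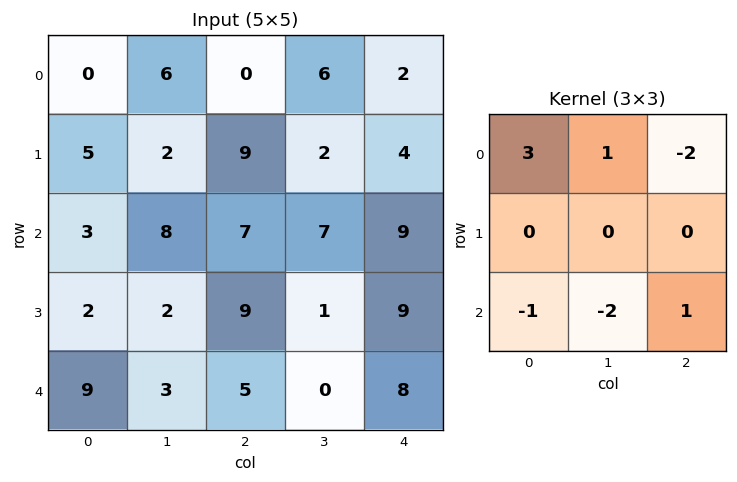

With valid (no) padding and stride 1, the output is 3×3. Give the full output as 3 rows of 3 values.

Output[0,0]: The receptive field on the input at this output position is [0 6 0 / 5 2 9 / 3 8 7]. Elementwise product with the kernel and sum: 0·3 + 6·1 + 0·-2 + 3·-1 + 8·-2 + 7·1.
Output[0,1]: The receptive field on the input at this output position is [6 0 6 / 2 9 2 / 8 7 7]. Elementwise product with the kernel and sum: 6·3 + 0·1 + 6·-2 + 8·-1 + 7·-2 + 7·1.

-6 -9 -10
2 -8 19
-7 4 13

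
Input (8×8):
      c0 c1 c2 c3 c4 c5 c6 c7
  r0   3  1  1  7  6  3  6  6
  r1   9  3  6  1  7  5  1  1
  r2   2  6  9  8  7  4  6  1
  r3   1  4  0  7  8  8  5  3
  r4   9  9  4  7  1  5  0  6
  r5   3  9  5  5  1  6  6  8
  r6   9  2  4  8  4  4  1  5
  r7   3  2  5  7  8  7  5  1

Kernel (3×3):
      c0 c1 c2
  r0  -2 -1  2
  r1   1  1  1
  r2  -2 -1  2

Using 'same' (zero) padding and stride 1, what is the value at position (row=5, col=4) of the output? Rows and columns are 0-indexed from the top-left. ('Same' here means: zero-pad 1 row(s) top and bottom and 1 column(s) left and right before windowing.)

-5

The receptive field on the zero-padded input at this output position is [7 1 5 / 5 1 6 / 8 4 4]. Elementwise product with the kernel and sum: 7·-2 + 1·-1 + 5·2 + 5·1 + 1·1 + 6·1 + 8·-2 + 4·-1 + 4·2.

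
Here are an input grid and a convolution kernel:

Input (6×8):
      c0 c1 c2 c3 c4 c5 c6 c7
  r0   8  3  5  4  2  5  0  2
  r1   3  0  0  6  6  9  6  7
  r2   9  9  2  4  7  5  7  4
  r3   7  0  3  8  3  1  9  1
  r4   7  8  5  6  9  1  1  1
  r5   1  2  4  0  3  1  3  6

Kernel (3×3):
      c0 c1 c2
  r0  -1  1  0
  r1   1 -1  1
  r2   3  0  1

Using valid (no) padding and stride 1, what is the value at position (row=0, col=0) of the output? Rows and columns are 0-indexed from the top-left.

27

The receptive field on the input at this output position is [8 3 5 / 3 0 0 / 9 9 2]. Elementwise product with the kernel and sum: 8·-1 + 3·1 + 3·1 + 0·-1 + 0·1 + 9·3 + 2·1.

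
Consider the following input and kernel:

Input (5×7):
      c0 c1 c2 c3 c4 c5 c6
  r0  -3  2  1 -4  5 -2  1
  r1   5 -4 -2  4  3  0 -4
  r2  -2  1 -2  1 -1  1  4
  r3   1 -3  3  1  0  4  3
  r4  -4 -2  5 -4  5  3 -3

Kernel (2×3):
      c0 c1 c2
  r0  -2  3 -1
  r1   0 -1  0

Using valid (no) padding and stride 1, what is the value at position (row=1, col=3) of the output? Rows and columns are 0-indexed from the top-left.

2

The receptive field on the input at this output position is [4 3 0 / 1 -1 1]. Elementwise product with the kernel and sum: 4·-2 + 3·3 + 0·-1 + -1·-1.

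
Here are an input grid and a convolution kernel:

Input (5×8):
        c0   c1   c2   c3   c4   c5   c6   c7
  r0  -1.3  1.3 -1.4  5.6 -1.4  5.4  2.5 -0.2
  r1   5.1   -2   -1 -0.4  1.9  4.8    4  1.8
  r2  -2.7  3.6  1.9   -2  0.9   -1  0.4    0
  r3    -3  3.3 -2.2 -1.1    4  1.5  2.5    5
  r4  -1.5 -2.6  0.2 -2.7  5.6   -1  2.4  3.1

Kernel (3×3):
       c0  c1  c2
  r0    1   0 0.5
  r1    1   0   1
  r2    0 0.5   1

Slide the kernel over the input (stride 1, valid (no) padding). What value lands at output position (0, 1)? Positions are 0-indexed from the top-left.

The receptive field on the input at this output position is [1.3 -1.4 5.6 / -2 -1 -0.4 / 3.6 1.9 -2]. Elementwise product with the kernel and sum: 1.3·1 + 5.6·0.5 + -2·1 + -0.4·1 + 1.9·0.5 + -2·1.

0.65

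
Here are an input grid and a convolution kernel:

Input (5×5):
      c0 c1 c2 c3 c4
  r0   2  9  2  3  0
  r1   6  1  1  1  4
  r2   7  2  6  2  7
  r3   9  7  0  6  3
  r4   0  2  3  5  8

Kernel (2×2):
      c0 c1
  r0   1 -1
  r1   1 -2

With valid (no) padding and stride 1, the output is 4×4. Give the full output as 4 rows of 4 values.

Output[0,0]: The receptive field on the input at this output position is [2 9 / 6 1]. Elementwise product with the kernel and sum: 2·1 + 9·-1 + 6·1 + 1·-2.
Output[0,1]: The receptive field on the input at this output position is [9 2 / 1 1]. Elementwise product with the kernel and sum: 9·1 + 2·-1 + 1·1 + 1·-2.

-3 6 -2 -4
8 -10 2 -15
0 3 -8 -5
-2 3 -13 -8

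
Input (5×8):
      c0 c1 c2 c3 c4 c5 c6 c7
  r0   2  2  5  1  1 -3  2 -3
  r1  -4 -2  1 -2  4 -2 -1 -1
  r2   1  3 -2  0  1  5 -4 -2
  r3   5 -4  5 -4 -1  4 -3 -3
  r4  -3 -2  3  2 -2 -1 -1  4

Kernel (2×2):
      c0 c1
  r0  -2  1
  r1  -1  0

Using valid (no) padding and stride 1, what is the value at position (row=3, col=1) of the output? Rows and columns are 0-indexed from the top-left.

15

The receptive field on the input at this output position is [-4 5 / -2 3]. Elementwise product with the kernel and sum: -4·-2 + 5·1 + -2·-1.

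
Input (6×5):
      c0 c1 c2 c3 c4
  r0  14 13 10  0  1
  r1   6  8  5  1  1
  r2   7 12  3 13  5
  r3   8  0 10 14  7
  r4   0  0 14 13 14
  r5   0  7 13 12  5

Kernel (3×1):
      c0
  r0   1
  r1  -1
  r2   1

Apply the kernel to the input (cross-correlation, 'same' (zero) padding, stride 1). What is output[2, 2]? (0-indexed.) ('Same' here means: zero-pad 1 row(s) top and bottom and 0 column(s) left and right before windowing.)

The receptive field on the zero-padded input at this output position is [5 / 3 / 10]. Elementwise product with the kernel and sum: 5·1 + 3·-1 + 10·1.

12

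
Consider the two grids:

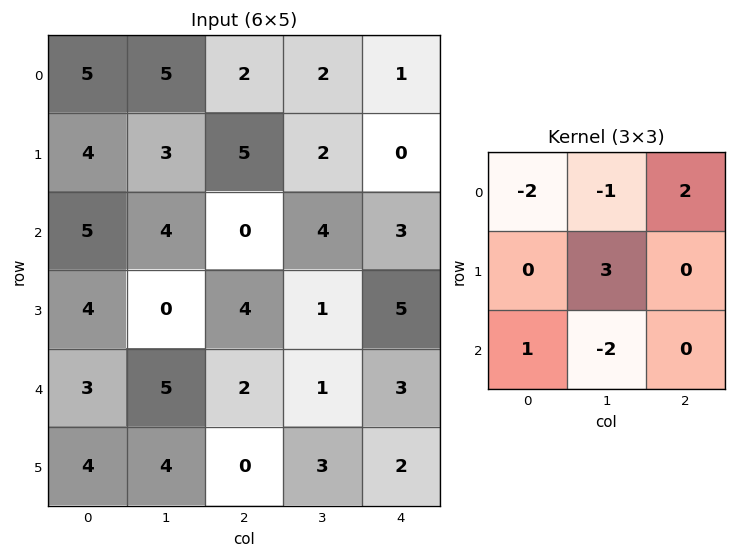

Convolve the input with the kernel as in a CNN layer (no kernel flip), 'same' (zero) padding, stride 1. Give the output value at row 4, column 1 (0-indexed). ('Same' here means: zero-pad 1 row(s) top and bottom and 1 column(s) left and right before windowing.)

11

The receptive field on the zero-padded input at this output position is [4 0 4 / 3 5 2 / 4 4 0]. Elementwise product with the kernel and sum: 4·-2 + 0·-1 + 4·2 + 5·3 + 4·1 + 4·-2.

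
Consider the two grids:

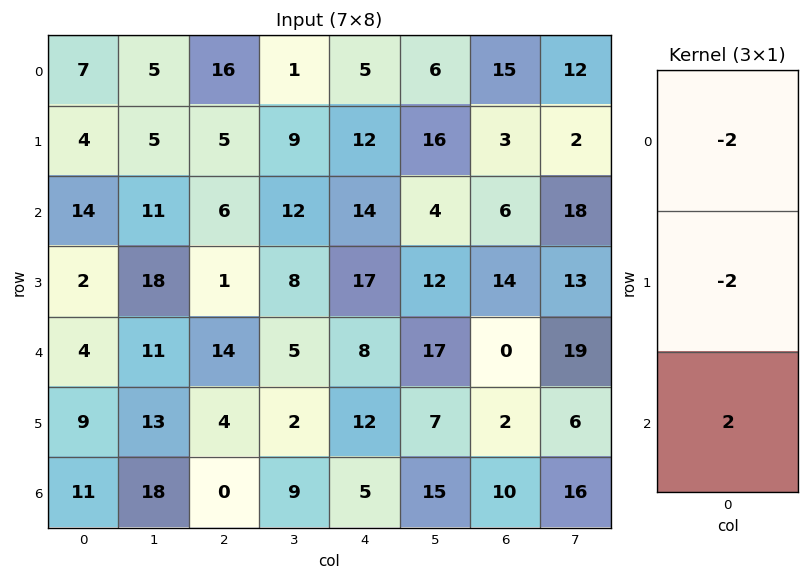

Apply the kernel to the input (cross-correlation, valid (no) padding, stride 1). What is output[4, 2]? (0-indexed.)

The receptive field on the input at this output position is [14 / 4 / 0]. Elementwise product with the kernel and sum: 14·-2 + 4·-2 + 0·2.

-36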